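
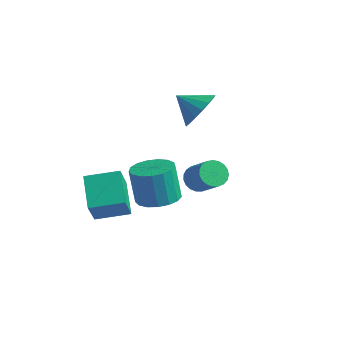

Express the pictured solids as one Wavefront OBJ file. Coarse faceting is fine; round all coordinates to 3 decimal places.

v 1.797 -2.99 -2.556
v 2.298 -2.197 -2.495
v 1.884 -2.058 -0.903
v 1.383 -2.85 -0.964
v 1.888 -2.056 -2.614
v 1.474 -1.917 -1.022
v 1.457 -2.129 -2.719
v 1.043 -1.99 -1.128
v 1.103 -2.399 -2.788
v 0.69 -2.26 -1.196
v 0.909 -2.804 -2.803
v 0.495 -2.665 -1.212
v 0.918 -3.252 -2.761
v 0.504 -3.113 -1.17
v 1.128 -3.64 -2.673
v 0.715 -3.501 -1.081
v 1.492 -3.879 -2.557
v 1.078 -3.74 -0.966
v 1.925 -3.914 -2.441
v 1.511 -3.775 -0.85
v 2.329 -3.737 -2.352
v 1.915 -3.598 -0.761
v 2.611 -3.389 -2.309
v 2.197 -3.25 -0.718
v 2.707 -2.95 -2.322
v 2.293 -2.81 -0.731
v 2.594 -2.519 -2.389
v 2.18 -2.38 -0.798
v 0.69 1.442 -0.324
v 1.221 0.828 0.277
v -0.37 1.178 0.344
v 1.252 1.258 0.495
v 1.154 1.731 0.525
v 0.949 2.137 0.361
v 0.685 2.384 0.04
v 0.422 2.415 -0.364
v 0.221 2.223 -0.76
v 0.127 1.852 -1.055
v 0.161 1.387 -1.183
v 0.317 0.935 -1.114
v 0.559 0.599 -0.865
v 0.83 0.456 -0.491
v 1.069 0.538 -0.079
v 3.037 -2.039 -1.374
v 3.411 -1.568 -1.591
v 4.417 -1.909 -0.604
v 4.043 -2.381 -0.386
v 3.269 -1.443 -1.404
v 4.275 -1.785 -0.416
v 3.087 -1.422 -1.211
v 4.093 -1.764 -0.223
v 2.896 -1.508 -1.046
v 3.902 -1.849 -0.059
v 2.73 -1.685 -0.938
v 3.735 -2.027 0.049
v 2.617 -1.923 -0.905
v 3.622 -2.265 0.082
v 2.576 -2.182 -0.954
v 3.581 -2.524 0.034
v 2.615 -2.416 -1.075
v 3.621 -2.758 -0.087
v 2.727 -2.585 -1.247
v 3.733 -2.926 -0.26
v 2.893 -2.659 -1.442
v 3.899 -3.001 -0.454
v 3.084 -2.626 -1.624
v 4.089 -2.968 -0.637
v 3.267 -2.492 -1.764
v 4.272 -2.834 -0.776
v 3.409 -2.279 -1.836
v 4.415 -2.621 -0.848
v 3.488 -2.025 -1.828
v 4.493 -2.367 -0.84
v 3.489 -1.773 -1.741
v 4.494 -2.115 -0.754
v -1.288 -3.264 -5.181
v -1.001 -4.02 -3.824
v -2.355 -2.194 -4.359
v -2.067 -2.951 -3.002
v -0.113 -2.309 -4.898
v 0.175 -3.066 -3.541
v -1.179 -1.24 -4.076
v -0.892 -1.996 -2.719
f 2 1 5
f 2 5 3
f 3 5 6
f 3 6 4
f 5 1 7
f 5 7 6
f 6 7 8
f 6 8 4
f 7 1 9
f 7 9 8
f 8 9 10
f 8 10 4
f 9 1 11
f 9 11 10
f 10 11 12
f 10 12 4
f 11 1 13
f 11 13 12
f 12 13 14
f 12 14 4
f 13 1 15
f 13 15 14
f 14 15 16
f 14 16 4
f 15 1 17
f 15 17 16
f 16 17 18
f 16 18 4
f 17 1 19
f 17 19 18
f 18 19 20
f 18 20 4
f 19 1 21
f 19 21 20
f 20 21 22
f 20 22 4
f 21 1 23
f 21 23 22
f 22 23 24
f 22 24 4
f 23 1 25
f 23 25 24
f 24 25 26
f 24 26 4
f 25 1 27
f 25 27 26
f 26 27 28
f 26 28 4
f 27 1 2
f 27 2 28
f 28 2 3
f 28 3 4
f 30 29 32
f 30 32 31
f 32 29 33
f 32 33 31
f 33 29 34
f 33 34 31
f 34 29 35
f 34 35 31
f 35 29 36
f 35 36 31
f 36 29 37
f 36 37 31
f 37 29 38
f 37 38 31
f 38 29 39
f 38 39 31
f 39 29 40
f 39 40 31
f 40 29 41
f 40 41 31
f 41 29 42
f 41 42 31
f 42 29 43
f 42 43 31
f 43 29 30
f 43 30 31
f 45 44 48
f 45 48 46
f 46 48 49
f 46 49 47
f 48 44 50
f 48 50 49
f 49 50 51
f 49 51 47
f 50 44 52
f 50 52 51
f 51 52 53
f 51 53 47
f 52 44 54
f 52 54 53
f 53 54 55
f 53 55 47
f 54 44 56
f 54 56 55
f 55 56 57
f 55 57 47
f 56 44 58
f 56 58 57
f 57 58 59
f 57 59 47
f 58 44 60
f 58 60 59
f 59 60 61
f 59 61 47
f 60 44 62
f 60 62 61
f 61 62 63
f 61 63 47
f 62 44 64
f 62 64 63
f 63 64 65
f 63 65 47
f 64 44 66
f 64 66 65
f 65 66 67
f 65 67 47
f 66 44 68
f 66 68 67
f 67 68 69
f 67 69 47
f 68 44 70
f 68 70 69
f 69 70 71
f 69 71 47
f 70 44 72
f 70 72 71
f 71 72 73
f 71 73 47
f 72 44 74
f 72 74 73
f 73 74 75
f 73 75 47
f 74 44 45
f 74 45 75
f 75 45 46
f 75 46 47
f 77 79 76
f 80 77 76
f 76 79 78
f 78 80 76
f 77 83 79
f 81 77 80
f 81 83 77
f 79 83 78
f 82 80 78
f 78 83 82
f 82 81 80
f 83 81 82



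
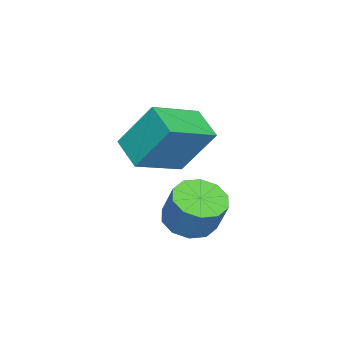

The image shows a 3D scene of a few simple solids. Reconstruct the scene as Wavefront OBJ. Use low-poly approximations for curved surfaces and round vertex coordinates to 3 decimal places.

v -2.317 0.693 -4.355
v -1.963 1.234 -4.671
v -1.669 1.609 -3.702
v -2.023 1.067 -3.385
v -2.381 1.368 -4.596
v -2.087 1.743 -3.627
v -2.774 1.244 -4.429
v -2.48 1.618 -3.46
v -2.993 0.909 -4.234
v -2.699 1.284 -3.264
v -2.953 0.492 -4.084
v -2.659 0.867 -3.115
v -2.671 0.151 -4.038
v -2.377 0.526 -3.069
v -2.253 0.017 -4.113
v -1.959 0.392 -3.144
v -1.86 0.142 -4.28
v -1.566 0.516 -3.311
v -1.641 0.476 -4.476
v -1.347 0.851 -3.506
v -1.681 0.893 -4.625
v -1.387 1.268 -3.656
v -2.252 -1.105 -1.923
v -2.329 -0.244 -0.636
v -3.436 -0.319 -2.519
v -3.512 0.541 -1.232
v -1.608 -0.441 -2.328
v -1.684 0.419 -1.041
v -2.791 0.344 -2.924
v -2.868 1.205 -1.637
f 2 1 5
f 2 5 3
f 3 5 6
f 3 6 4
f 5 1 7
f 5 7 6
f 6 7 8
f 6 8 4
f 7 1 9
f 7 9 8
f 8 9 10
f 8 10 4
f 9 1 11
f 9 11 10
f 10 11 12
f 10 12 4
f 11 1 13
f 11 13 12
f 12 13 14
f 12 14 4
f 13 1 15
f 13 15 14
f 14 15 16
f 14 16 4
f 15 1 17
f 15 17 16
f 16 17 18
f 16 18 4
f 17 1 19
f 17 19 18
f 18 19 20
f 18 20 4
f 19 1 21
f 19 21 20
f 20 21 22
f 20 22 4
f 21 1 2
f 21 2 22
f 22 2 3
f 22 3 4
f 24 26 23
f 27 24 23
f 23 26 25
f 25 27 23
f 24 30 26
f 28 24 27
f 28 30 24
f 26 30 25
f 29 27 25
f 25 30 29
f 29 28 27
f 30 28 29



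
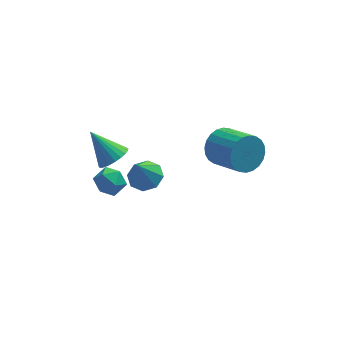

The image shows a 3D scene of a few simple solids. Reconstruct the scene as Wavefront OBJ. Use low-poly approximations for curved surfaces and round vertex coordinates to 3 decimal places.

v 2.757 -2.513 2.903
v 3.514 -2.346 2.21
v 4.561 -3.8 3.004
v 3.803 -3.967 3.697
v 3.627 -2.099 2.512
v 4.674 -3.554 3.306
v 3.608 -1.916 2.874
v 4.655 -3.371 3.668
v 3.459 -1.824 3.24
v 4.506 -3.278 4.034
v 3.203 -1.836 3.555
v 4.25 -3.291 4.348
v 2.88 -1.951 3.77
v 3.926 -3.406 4.564
v 2.537 -2.152 3.854
v 3.583 -3.607 4.647
v 2.228 -2.408 3.793
v 3.274 -3.863 4.586
v 1.999 -2.68 3.596
v 3.046 -4.134 4.39
v 1.886 -2.926 3.294
v 2.933 -4.381 4.088
v 1.905 -3.109 2.932
v 2.952 -4.564 3.726
v 2.054 -3.202 2.566
v 3.101 -4.656 3.36
v 2.31 -3.189 2.252
v 3.357 -4.644 3.045
v 2.634 -3.074 2.036
v 3.68 -4.529 2.83
v 2.977 -2.873 1.953
v 4.023 -4.328 2.746
v 3.286 -2.617 2.014
v 4.332 -4.072 2.807
v -0.895 -2.583 0.893
v -0.164 -2.189 1.242
v -1.305 -3.197 2.447
v -0.718 -1.779 1.258
v -1.375 -1.84 1.061
v -1.751 -2.335 0.765
v -1.625 -2.976 0.545
v -1.072 -3.386 0.529
v -0.415 -3.325 0.726
v -0.039 -2.83 1.022
v -2.345 -1.78 1.647
v -1.796 -2.087 2.248
v -3.395 -0.98 3.013
v -1.657 -1.785 2.178
v -1.622 -1.483 2.028
v -1.697 -1.226 1.819
v -1.871 -1.053 1.585
v -2.118 -0.991 1.359
v -2.399 -1.05 1.178
v -2.671 -1.219 1.067
v -2.894 -1.474 1.045
v -3.034 -1.775 1.115
v -3.069 -2.078 1.266
v -2.993 -2.335 1.474
v -2.819 -2.507 1.709
v -2.573 -2.569 1.934
v -2.292 -2.511 2.116
v -2.019 -2.342 2.226
v -1.972 0.347 -1.801
v -1.644 0.017 -2.589
v -3.316 0.463 -2.411
v -2.988 0.133 -3.199
v -3.055 -0.412 -2.467
v -2.225 -0.484 -2.09
v -2.735 0.964 -2.91
v -1.905 0.892 -2.533
v -2.115 0.398 -3.274
v -2.313 -0.452 -3
v -2.647 0.932 -2
v -2.845 0.082 -1.726
f 2 1 5
f 2 5 3
f 3 5 6
f 3 6 4
f 5 1 7
f 5 7 6
f 6 7 8
f 6 8 4
f 7 1 9
f 7 9 8
f 8 9 10
f 8 10 4
f 9 1 11
f 9 11 10
f 10 11 12
f 10 12 4
f 11 1 13
f 11 13 12
f 12 13 14
f 12 14 4
f 13 1 15
f 13 15 14
f 14 15 16
f 14 16 4
f 15 1 17
f 15 17 16
f 16 17 18
f 16 18 4
f 17 1 19
f 17 19 18
f 18 19 20
f 18 20 4
f 19 1 21
f 19 21 20
f 20 21 22
f 20 22 4
f 21 1 23
f 21 23 22
f 22 23 24
f 22 24 4
f 23 1 25
f 23 25 24
f 24 25 26
f 24 26 4
f 25 1 27
f 25 27 26
f 26 27 28
f 26 28 4
f 27 1 29
f 27 29 28
f 28 29 30
f 28 30 4
f 29 1 31
f 29 31 30
f 30 31 32
f 30 32 4
f 31 1 33
f 31 33 32
f 32 33 34
f 32 34 4
f 33 1 2
f 33 2 34
f 34 2 3
f 34 3 4
f 36 35 38
f 36 38 37
f 38 35 39
f 38 39 37
f 39 35 40
f 39 40 37
f 40 35 41
f 40 41 37
f 41 35 42
f 41 42 37
f 42 35 43
f 42 43 37
f 43 35 44
f 43 44 37
f 44 35 36
f 44 36 37
f 46 45 48
f 46 48 47
f 48 45 49
f 48 49 47
f 49 45 50
f 49 50 47
f 50 45 51
f 50 51 47
f 51 45 52
f 51 52 47
f 52 45 53
f 52 53 47
f 53 45 54
f 53 54 47
f 54 45 55
f 54 55 47
f 55 45 56
f 55 56 47
f 56 45 57
f 56 57 47
f 57 45 58
f 57 58 47
f 58 45 59
f 58 59 47
f 59 45 60
f 59 60 47
f 60 45 61
f 60 61 47
f 61 45 62
f 61 62 47
f 62 45 46
f 62 46 47
f 63 74 68
f 63 68 64
f 63 64 70
f 63 70 73
f 63 73 74
f 64 68 72
f 68 74 67
f 74 73 65
f 73 70 69
f 70 64 71
f 66 72 67
f 66 67 65
f 66 65 69
f 66 69 71
f 66 71 72
f 67 72 68
f 65 67 74
f 69 65 73
f 71 69 70
f 72 71 64



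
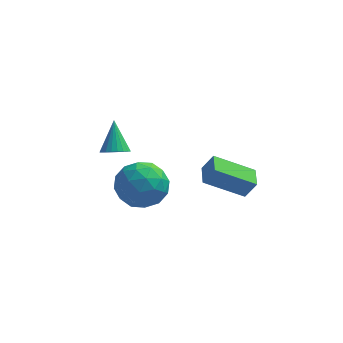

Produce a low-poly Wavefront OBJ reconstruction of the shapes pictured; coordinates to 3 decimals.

v 0.088 -2.079 2.803
v 0.892 -2.005 1.861
v -0.232 -4.015 2.379
v 0.572 -3.941 1.437
v 0.978 -3.868 2.607
v 1.176 -2.671 2.869
v -0.516 -3.349 1.371
v -0.318 -2.152 1.633
v 0.519 -2.79 0.976
v 1.443 -3.111 1.74
v -0.783 -2.909 2.5
v 0.141 -3.23 3.264
v 0.519 -1.872 2.37
v 0.141 -4.148 1.87
v 0.38 -4.105 2.558
v 0.853 -4.061 2.004
v 0.685 -2.264 2.962
v 1.158 -2.22 2.408
v 1.209 -3.315 2.846
v -0.498 -3.8 1.832
v -0.025 -3.756 1.278
v -0.193 -1.959 2.236
v 0.28 -1.915 1.682
v -0.549 -2.705 1.394
v 0.772 -2.29 1.296
v 0.583 -3.428 1.046
v -0.057 -3.08 1.007
v 0.06 -2.377 1.162
v 1.315 -2.479 1.745
v 1.126 -3.617 1.495
v 1.365 -3.573 2.183
v 1.481 -2.87 2.337
v 1.095 -2.94 1.224
v -0.466 -2.403 2.745
v -0.655 -3.541 2.495
v -0.821 -3.15 1.903
v -0.705 -2.447 2.057
v 0.077 -2.592 3.194
v -0.112 -3.73 2.944
v 0.6 -3.643 3.078
v 0.717 -2.94 3.233
v -0.435 -3.08 3.016
v -1.33 0.9 0.946
v -0.782 1.256 0.725
v -1.51 1.98 2.234
v -0.981 1.38 0.593
v -1.234 1.43 0.515
v -1.501 1.4 0.503
v -1.742 1.294 0.558
v -1.921 1.128 0.672
v -2.009 0.927 0.829
v -1.994 0.722 1.002
v -1.878 0.544 1.168
v -1.678 0.421 1.3
v -1.425 0.37 1.377
v -1.158 0.4 1.39
v -0.917 0.506 1.334
v -0.739 0.672 1.22
v -0.65 0.873 1.064
v -0.665 1.078 0.89
v -0.415 -1.963 0.82
v 0.27 -1.856 1.395
v -0.397 -1.093 0.636
v 0.288 -0.985 1.21
v 0.312 -2.155 -0.01
v 0.997 -2.047 0.564
v 0.33 -1.284 -0.195
v 1.015 -1.177 0.38
v 4.666 -3.195 1.883
v 2.927 -3.49 2.908
v 4.527 -2.166 1.944
v 2.789 -2.461 2.97
v 5.151 -3.179 2.71
v 3.413 -3.474 3.736
v 5.013 -2.15 2.772
v 3.274 -2.445 3.797
f 1 38 17
f 38 12 41
f 17 41 6
f 38 41 17
f 1 17 13
f 17 6 18
f 13 18 2
f 17 18 13
f 1 13 22
f 13 2 23
f 22 23 8
f 13 23 22
f 1 22 34
f 22 8 37
f 34 37 11
f 22 37 34
f 1 34 38
f 34 11 42
f 38 42 12
f 34 42 38
f 2 18 29
f 18 6 32
f 29 32 10
f 18 32 29
f 6 41 19
f 41 12 40
f 19 40 5
f 41 40 19
f 12 42 39
f 42 11 35
f 39 35 3
f 42 35 39
f 11 37 36
f 37 8 24
f 36 24 7
f 37 24 36
f 8 23 28
f 23 2 25
f 28 25 9
f 23 25 28
f 4 30 16
f 30 10 31
f 16 31 5
f 30 31 16
f 4 16 14
f 16 5 15
f 14 15 3
f 16 15 14
f 4 14 21
f 14 3 20
f 21 20 7
f 14 20 21
f 4 21 26
f 21 7 27
f 26 27 9
f 21 27 26
f 4 26 30
f 26 9 33
f 30 33 10
f 26 33 30
f 5 31 19
f 31 10 32
f 19 32 6
f 31 32 19
f 3 15 39
f 15 5 40
f 39 40 12
f 15 40 39
f 7 20 36
f 20 3 35
f 36 35 11
f 20 35 36
f 9 27 28
f 27 7 24
f 28 24 8
f 27 24 28
f 10 33 29
f 33 9 25
f 29 25 2
f 33 25 29
f 44 43 46
f 44 46 45
f 46 43 47
f 46 47 45
f 47 43 48
f 47 48 45
f 48 43 49
f 48 49 45
f 49 43 50
f 49 50 45
f 50 43 51
f 50 51 45
f 51 43 52
f 51 52 45
f 52 43 53
f 52 53 45
f 53 43 54
f 53 54 45
f 54 43 55
f 54 55 45
f 55 43 56
f 55 56 45
f 56 43 57
f 56 57 45
f 57 43 58
f 57 58 45
f 58 43 59
f 58 59 45
f 59 43 60
f 59 60 45
f 60 43 44
f 60 44 45
f 62 64 61
f 65 62 61
f 61 64 63
f 63 65 61
f 62 68 64
f 66 62 65
f 66 68 62
f 64 68 63
f 67 65 63
f 63 68 67
f 67 66 65
f 68 66 67
f 70 72 69
f 73 70 69
f 69 72 71
f 71 73 69
f 70 76 72
f 74 70 73
f 74 76 70
f 72 76 71
f 75 73 71
f 71 76 75
f 75 74 73
f 76 74 75



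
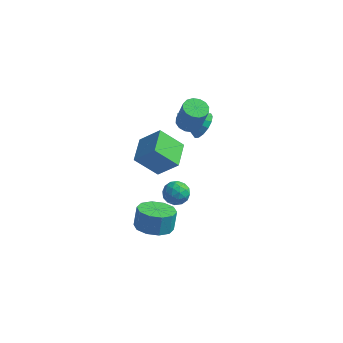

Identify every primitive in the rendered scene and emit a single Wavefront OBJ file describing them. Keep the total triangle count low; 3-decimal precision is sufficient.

v -2.544 3.767 -0.569
v -2.031 3.192 -0.104
v -3.896 3.353 0.409
v -1.992 3.597 0.121
v -2.101 4.049 0.162
v -2.328 4.424 0.007
v -2.614 4.624 -0.303
v -2.88 4.594 -0.684
v -3.056 4.342 -1.034
v -3.095 3.937 -1.26
v -2.986 3.485 -1.3
v -2.759 3.11 -1.145
v -2.474 2.91 -0.835
v -2.207 2.94 -0.454
v -0.941 -3.074 0.364
v -0.59 -3.479 0.898
v -2.01 -3.581 0.682
v -1.659 -3.986 1.216
v -1.725 -3.236 1.292
v -1.064 -2.922 1.095
v -1.536 -4.138 0.485
v -0.875 -3.824 0.288
v -0.957 -4.136 0.973
v -1.074 -3.579 1.472
v -1.526 -3.481 0.108
v -1.643 -2.924 0.607
v -0.672 -3.231 0.603
v -1.928 -3.829 0.977
v -1.967 -3.387 1.021
v -1.76 -3.625 1.335
v -0.951 -2.904 0.719
v -0.744 -3.142 1.033
v -1.411 -3 1.264
v -1.856 -3.918 0.547
v -1.649 -4.156 0.861
v -0.84 -3.435 0.245
v -0.633 -3.673 0.559
v -1.189 -4.06 0.316
v -0.681 -3.856 0.961
v -1.309 -4.155 1.148
v -1.237 -4.244 0.718
v -0.849 -4.059 0.603
v -0.75 -3.528 1.255
v -1.378 -3.827 1.441
v -1.417 -3.386 1.486
v -1.029 -3.201 1.37
v -0.966 -3.915 1.298
v -1.222 -3.233 0.139
v -1.85 -3.532 0.325
v -1.571 -3.859 0.21
v -1.183 -3.674 0.094
v -1.291 -2.905 0.432
v -1.919 -3.204 0.619
v -1.751 -3.001 0.977
v -1.363 -2.816 0.862
v -1.634 -3.145 0.282
v -3.096 -2.159 -4.229
v -2.479 -2.977 -3.921
v -2.467 -2.539 -2.783
v -3.084 -1.721 -3.091
v -2.083 -2.485 -4.115
v -2.071 -2.047 -2.976
v -2.074 -1.867 -4.353
v -2.062 -1.43 -3.214
v -2.455 -1.362 -4.543
v -2.443 -0.924 -3.404
v -3.081 -1.16 -4.613
v -3.069 -0.723 -3.475
v -3.713 -1.341 -4.537
v -3.701 -0.903 -3.399
v -4.109 -1.833 -4.344
v -4.097 -1.395 -3.205
v -4.118 -2.45 -4.106
v -4.106 -2.013 -2.967
v -3.737 -2.956 -3.916
v -3.725 -2.518 -2.777
v -3.111 -3.157 -3.845
v -3.099 -2.72 -2.707
v -2.876 2.45 0.779
v -2.299 2.879 0.656
v -1.826 2.699 2.237
v -2.404 2.27 2.361
v -2.574 3.115 0.765
v -2.101 2.934 2.346
v -2.93 3.172 0.878
v -2.457 2.991 2.459
v -3.271 3.036 0.964
v -2.799 2.855 2.546
v -3.507 2.743 1.001
v -3.035 2.562 2.582
v -3.574 2.371 0.979
v -3.102 2.191 2.56
v -3.454 2.021 0.903
v -2.981 1.841 2.484
v -3.179 1.786 0.794
v -2.706 1.605 2.375
v -2.823 1.729 0.681
v -2.35 1.548 2.262
v -2.481 1.865 0.594
v -2.009 1.684 2.176
v -2.245 2.158 0.558
v -1.773 1.977 2.139
v -2.178 2.529 0.58
v -1.706 2.349 2.161
v -4.573 -1.178 0.213
v -3.433 -1.111 1.362
v -4.879 0.399 0.425
v -3.738 0.466 1.573
v -3.382 -0.786 -0.993
v -2.241 -0.719 0.155
v -3.687 0.791 -0.782
v -2.547 0.858 0.367
f 2 1 4
f 2 4 3
f 4 1 5
f 4 5 3
f 5 1 6
f 5 6 3
f 6 1 7
f 6 7 3
f 7 1 8
f 7 8 3
f 8 1 9
f 8 9 3
f 9 1 10
f 9 10 3
f 10 1 11
f 10 11 3
f 11 1 12
f 11 12 3
f 12 1 13
f 12 13 3
f 13 1 14
f 13 14 3
f 14 1 2
f 14 2 3
f 15 52 31
f 52 26 55
f 31 55 20
f 52 55 31
f 15 31 27
f 31 20 32
f 27 32 16
f 31 32 27
f 15 27 36
f 27 16 37
f 36 37 22
f 27 37 36
f 15 36 48
f 36 22 51
f 48 51 25
f 36 51 48
f 15 48 52
f 48 25 56
f 52 56 26
f 48 56 52
f 16 32 43
f 32 20 46
f 43 46 24
f 32 46 43
f 20 55 33
f 55 26 54
f 33 54 19
f 55 54 33
f 26 56 53
f 56 25 49
f 53 49 17
f 56 49 53
f 25 51 50
f 51 22 38
f 50 38 21
f 51 38 50
f 22 37 42
f 37 16 39
f 42 39 23
f 37 39 42
f 18 44 30
f 44 24 45
f 30 45 19
f 44 45 30
f 18 30 28
f 30 19 29
f 28 29 17
f 30 29 28
f 18 28 35
f 28 17 34
f 35 34 21
f 28 34 35
f 18 35 40
f 35 21 41
f 40 41 23
f 35 41 40
f 18 40 44
f 40 23 47
f 44 47 24
f 40 47 44
f 19 45 33
f 45 24 46
f 33 46 20
f 45 46 33
f 17 29 53
f 29 19 54
f 53 54 26
f 29 54 53
f 21 34 50
f 34 17 49
f 50 49 25
f 34 49 50
f 23 41 42
f 41 21 38
f 42 38 22
f 41 38 42
f 24 47 43
f 47 23 39
f 43 39 16
f 47 39 43
f 58 57 61
f 58 61 59
f 59 61 62
f 59 62 60
f 61 57 63
f 61 63 62
f 62 63 64
f 62 64 60
f 63 57 65
f 63 65 64
f 64 65 66
f 64 66 60
f 65 57 67
f 65 67 66
f 66 67 68
f 66 68 60
f 67 57 69
f 67 69 68
f 68 69 70
f 68 70 60
f 69 57 71
f 69 71 70
f 70 71 72
f 70 72 60
f 71 57 73
f 71 73 72
f 72 73 74
f 72 74 60
f 73 57 75
f 73 75 74
f 74 75 76
f 74 76 60
f 75 57 77
f 75 77 76
f 76 77 78
f 76 78 60
f 77 57 58
f 77 58 78
f 78 58 59
f 78 59 60
f 80 79 83
f 80 83 81
f 81 83 84
f 81 84 82
f 83 79 85
f 83 85 84
f 84 85 86
f 84 86 82
f 85 79 87
f 85 87 86
f 86 87 88
f 86 88 82
f 87 79 89
f 87 89 88
f 88 89 90
f 88 90 82
f 89 79 91
f 89 91 90
f 90 91 92
f 90 92 82
f 91 79 93
f 91 93 92
f 92 93 94
f 92 94 82
f 93 79 95
f 93 95 94
f 94 95 96
f 94 96 82
f 95 79 97
f 95 97 96
f 96 97 98
f 96 98 82
f 97 79 99
f 97 99 98
f 98 99 100
f 98 100 82
f 99 79 101
f 99 101 100
f 100 101 102
f 100 102 82
f 101 79 103
f 101 103 102
f 102 103 104
f 102 104 82
f 103 79 80
f 103 80 104
f 104 80 81
f 104 81 82
f 106 108 105
f 109 106 105
f 105 108 107
f 107 109 105
f 106 112 108
f 110 106 109
f 110 112 106
f 108 112 107
f 111 109 107
f 107 112 111
f 111 110 109
f 112 110 111



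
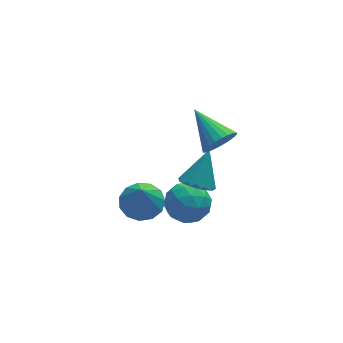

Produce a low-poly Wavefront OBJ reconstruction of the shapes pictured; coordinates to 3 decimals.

v 0.577 1.005 -1.803
v 0.953 1.627 -0.903
v 2.307 0.993 -2.517
v 2.683 1.615 -1.617
v 2.352 0.517 -1.464
v 1.283 0.524 -1.023
v 1.977 2.096 -2.397
v 0.908 2.103 -1.956
v 1.818 2.3 -1.27
v 2.05 1.325 -0.693
v 1.21 1.295 -2.727
v 1.442 0.32 -2.15
v 0.613 1.317 -1.29
v 2.647 1.303 -2.13
v 2.452 0.658 -2.04
v 2.673 1.023 -1.511
v 0.807 0.669 -1.361
v 1.028 1.034 -0.832
v 1.85 0.382 -1.161
v 2.232 1.586 -2.588
v 2.453 1.951 -2.059
v 0.587 1.597 -1.909
v 0.808 1.962 -1.38
v 1.41 2.238 -2.259
v 1.343 2.078 -0.977
v 2.359 2.071 -1.397
v 1.945 2.354 -1.855
v 1.316 2.358 -1.596
v 1.479 1.505 -0.638
v 2.495 1.498 -1.058
v 2.301 0.853 -0.968
v 1.673 0.857 -0.708
v 1.987 1.901 -0.854
v 0.765 1.122 -2.362
v 1.781 1.115 -2.782
v 1.587 1.763 -2.712
v 0.959 1.767 -2.452
v 0.901 0.549 -2.023
v 1.917 0.542 -2.443
v 1.944 0.262 -1.824
v 1.315 0.266 -1.565
v 1.273 0.719 -2.566
v 2.075 1.398 -0.475
v 2.788 1.614 -0.98
v 2.925 2.222 1.075
v 2.374 2.069 -0.995
v 1.82 2.211 -0.767
v 1.386 1.972 -0.402
v 1.274 1.465 -0.071
v 1.536 0.927 0.071
v 2.051 0.609 -0.043
v 2.577 0.661 -0.359
v 2.868 1.057 -0.729
v 2.937 0.791 3.102
v 3.505 0.643 3.797
v 2.303 2.569 3.998
v 3.713 0.828 3.577
v 3.802 1.008 3.284
v 3.76 1.154 2.963
v 3.593 1.246 2.664
v 3.325 1.268 2.431
v 2.999 1.217 2.3
v 2.663 1.102 2.291
v 2.37 0.939 2.406
v 2.162 0.754 2.627
v 2.073 0.574 2.92
v 2.115 0.427 3.24
v 2.282 0.336 3.54
v 2.549 0.314 3.773
v 2.876 0.365 3.903
v 3.211 0.48 3.912
v -0.007 3.229 -3.21
v 0.66 4.008 -2.84
v -0.213 2.571 -1.45
v 0.092 4.242 -2.819
v -0.507 4.154 -2.922
v -0.947 3.773 -3.117
v -1.089 3.219 -3.341
v -0.887 2.668 -3.523
v -0.406 2.295 -3.606
v 0.202 2.219 -3.563
v 0.744 2.464 -3.408
v 1.047 2.952 -3.19
v 1.016 3.527 -2.978
f 1 38 17
f 38 12 41
f 17 41 6
f 38 41 17
f 1 17 13
f 17 6 18
f 13 18 2
f 17 18 13
f 1 13 22
f 13 2 23
f 22 23 8
f 13 23 22
f 1 22 34
f 22 8 37
f 34 37 11
f 22 37 34
f 1 34 38
f 34 11 42
f 38 42 12
f 34 42 38
f 2 18 29
f 18 6 32
f 29 32 10
f 18 32 29
f 6 41 19
f 41 12 40
f 19 40 5
f 41 40 19
f 12 42 39
f 42 11 35
f 39 35 3
f 42 35 39
f 11 37 36
f 37 8 24
f 36 24 7
f 37 24 36
f 8 23 28
f 23 2 25
f 28 25 9
f 23 25 28
f 4 30 16
f 30 10 31
f 16 31 5
f 30 31 16
f 4 16 14
f 16 5 15
f 14 15 3
f 16 15 14
f 4 14 21
f 14 3 20
f 21 20 7
f 14 20 21
f 4 21 26
f 21 7 27
f 26 27 9
f 21 27 26
f 4 26 30
f 26 9 33
f 30 33 10
f 26 33 30
f 5 31 19
f 31 10 32
f 19 32 6
f 31 32 19
f 3 15 39
f 15 5 40
f 39 40 12
f 15 40 39
f 7 20 36
f 20 3 35
f 36 35 11
f 20 35 36
f 9 27 28
f 27 7 24
f 28 24 8
f 27 24 28
f 10 33 29
f 33 9 25
f 29 25 2
f 33 25 29
f 44 43 46
f 44 46 45
f 46 43 47
f 46 47 45
f 47 43 48
f 47 48 45
f 48 43 49
f 48 49 45
f 49 43 50
f 49 50 45
f 50 43 51
f 50 51 45
f 51 43 52
f 51 52 45
f 52 43 53
f 52 53 45
f 53 43 44
f 53 44 45
f 55 54 57
f 55 57 56
f 57 54 58
f 57 58 56
f 58 54 59
f 58 59 56
f 59 54 60
f 59 60 56
f 60 54 61
f 60 61 56
f 61 54 62
f 61 62 56
f 62 54 63
f 62 63 56
f 63 54 64
f 63 64 56
f 64 54 65
f 64 65 56
f 65 54 66
f 65 66 56
f 66 54 67
f 66 67 56
f 67 54 68
f 67 68 56
f 68 54 69
f 68 69 56
f 69 54 70
f 69 70 56
f 70 54 71
f 70 71 56
f 71 54 55
f 71 55 56
f 73 72 75
f 73 75 74
f 75 72 76
f 75 76 74
f 76 72 77
f 76 77 74
f 77 72 78
f 77 78 74
f 78 72 79
f 78 79 74
f 79 72 80
f 79 80 74
f 80 72 81
f 80 81 74
f 81 72 82
f 81 82 74
f 82 72 83
f 82 83 74
f 83 72 84
f 83 84 74
f 84 72 73
f 84 73 74



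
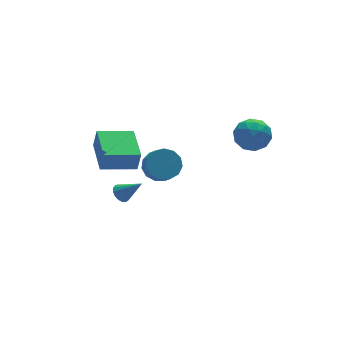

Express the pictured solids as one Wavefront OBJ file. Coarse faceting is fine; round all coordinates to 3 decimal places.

v 2.151 -0.838 2.802
v 2.614 -0.545 1.929
v 3.626 -1.295 3.431
v 4.089 -1.002 2.558
v 3.68 -0.295 3.186
v 2.768 -0.013 2.798
v 3.472 -1.827 2.562
v 2.56 -1.545 2.174
v 3.43 -1.157 1.781
v 3.559 -0.21 2.166
v 2.681 -1.63 3.194
v 2.81 -0.683 3.579
v 2.253 -0.651 2.311
v 3.987 -1.189 3.049
v 3.747 -0.773 3.419
v 4.019 -0.601 2.905
v 2.344 -0.338 2.821
v 2.616 -0.167 2.308
v 3.243 -0.019 3.047
v 3.624 -1.673 3.052
v 3.896 -1.502 2.539
v 2.221 -1.239 2.455
v 2.493 -1.067 1.941
v 2.997 -1.821 2.313
v 3.004 -0.839 1.71
v 3.871 -1.107 2.08
v 3.509 -1.592 2.082
v 2.973 -1.426 1.854
v 3.08 -0.282 1.937
v 3.947 -0.551 2.306
v 3.707 -0.135 2.676
v 3.171 0.031 2.447
v 3.56 -0.642 1.85
v 2.293 -1.289 3.054
v 3.16 -1.558 3.423
v 3.069 -1.871 2.913
v 2.533 -1.705 2.684
v 2.369 -0.733 3.28
v 3.236 -1.001 3.65
v 3.267 -0.414 3.506
v 2.731 -0.248 3.278
v 2.68 -1.198 3.51
v -0.429 2.221 -0.649
v 0.042 1.598 -1.19
v -0.06 0.896 -0.472
v -0.531 1.519 0.069
v 0.411 1.849 -0.893
v 0.308 1.147 -0.175
v 0.512 2.218 -0.519
v 0.41 1.515 0.2
v 0.315 2.587 -0.186
v 0.213 1.885 0.533
v -0.118 2.841 0
v -0.221 2.139 0.719
v -0.65 2.898 -0.02
v -0.752 2.195 0.699
v -1.112 2.739 -0.24
v -1.214 2.037 0.478
v -1.357 2.417 -0.59
v -1.459 1.715 0.128
v -1.307 2.032 -0.959
v -1.409 1.33 -0.24
v -0.978 1.707 -1.23
v -1.081 1.005 -0.511
v -0.475 1.546 -1.316
v -0.578 0.844 -0.597
v -2.016 3.46 -3.169
v -1.559 3.821 -3.261
v -1.204 2.7 -2.131
v -1.704 3.948 -3.055
v -1.921 3.962 -2.875
v -2.159 3.862 -2.762
v -2.365 3.67 -2.742
v -2.49 3.429 -2.82
v -2.507 3.195 -2.978
v -2.411 3.022 -3.179
v -2.225 2.95 -3.378
v -1.99 2.994 -3.529
v -1.762 3.145 -3.598
v -1.591 3.368 -3.568
v -1.518 3.612 -3.447
v -4.332 1.129 1.548
v -4.171 1.014 2.67
v -3.678 3.143 1.66
v -3.517 3.028 2.783
v -2.563 0.572 1.237
v -2.402 0.457 2.36
v -1.909 2.586 1.35
v -1.748 2.471 2.472
f 1 38 17
f 38 12 41
f 17 41 6
f 38 41 17
f 1 17 13
f 17 6 18
f 13 18 2
f 17 18 13
f 1 13 22
f 13 2 23
f 22 23 8
f 13 23 22
f 1 22 34
f 22 8 37
f 34 37 11
f 22 37 34
f 1 34 38
f 34 11 42
f 38 42 12
f 34 42 38
f 2 18 29
f 18 6 32
f 29 32 10
f 18 32 29
f 6 41 19
f 41 12 40
f 19 40 5
f 41 40 19
f 12 42 39
f 42 11 35
f 39 35 3
f 42 35 39
f 11 37 36
f 37 8 24
f 36 24 7
f 37 24 36
f 8 23 28
f 23 2 25
f 28 25 9
f 23 25 28
f 4 30 16
f 30 10 31
f 16 31 5
f 30 31 16
f 4 16 14
f 16 5 15
f 14 15 3
f 16 15 14
f 4 14 21
f 14 3 20
f 21 20 7
f 14 20 21
f 4 21 26
f 21 7 27
f 26 27 9
f 21 27 26
f 4 26 30
f 26 9 33
f 30 33 10
f 26 33 30
f 5 31 19
f 31 10 32
f 19 32 6
f 31 32 19
f 3 15 39
f 15 5 40
f 39 40 12
f 15 40 39
f 7 20 36
f 20 3 35
f 36 35 11
f 20 35 36
f 9 27 28
f 27 7 24
f 28 24 8
f 27 24 28
f 10 33 29
f 33 9 25
f 29 25 2
f 33 25 29
f 44 43 47
f 44 47 45
f 45 47 48
f 45 48 46
f 47 43 49
f 47 49 48
f 48 49 50
f 48 50 46
f 49 43 51
f 49 51 50
f 50 51 52
f 50 52 46
f 51 43 53
f 51 53 52
f 52 53 54
f 52 54 46
f 53 43 55
f 53 55 54
f 54 55 56
f 54 56 46
f 55 43 57
f 55 57 56
f 56 57 58
f 56 58 46
f 57 43 59
f 57 59 58
f 58 59 60
f 58 60 46
f 59 43 61
f 59 61 60
f 60 61 62
f 60 62 46
f 61 43 63
f 61 63 62
f 62 63 64
f 62 64 46
f 63 43 65
f 63 65 64
f 64 65 66
f 64 66 46
f 65 43 44
f 65 44 66
f 66 44 45
f 66 45 46
f 68 67 70
f 68 70 69
f 70 67 71
f 70 71 69
f 71 67 72
f 71 72 69
f 72 67 73
f 72 73 69
f 73 67 74
f 73 74 69
f 74 67 75
f 74 75 69
f 75 67 76
f 75 76 69
f 76 67 77
f 76 77 69
f 77 67 78
f 77 78 69
f 78 67 79
f 78 79 69
f 79 67 80
f 79 80 69
f 80 67 81
f 80 81 69
f 81 67 68
f 81 68 69
f 83 85 82
f 86 83 82
f 82 85 84
f 84 86 82
f 83 89 85
f 87 83 86
f 87 89 83
f 85 89 84
f 88 86 84
f 84 89 88
f 88 87 86
f 89 87 88



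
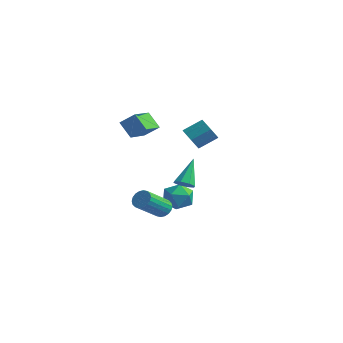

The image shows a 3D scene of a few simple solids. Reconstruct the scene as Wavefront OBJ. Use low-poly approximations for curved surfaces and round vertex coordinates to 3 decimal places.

v -0.214 4.057 -3.593
v 0.878 4.204 -3.656
v -0.038 2.436 -4.324
v 1.054 2.583 -4.387
v 0.569 2.463 -3.402
v 0.46 3.464 -2.951
v 0.38 3.176 -5.029
v 0.271 4.177 -4.578
v 1.245 3.659 -4.544
v 1.362 3.219 -3.538
v -0.522 3.421 -4.442
v -0.405 2.981 -3.436
v 1.706 0.284 -3.342
v 2.39 0.247 -3.261
v 2.138 -1.421 -1.896
v 1.454 -1.384 -1.978
v 2.306 0.442 -3.039
v 2.053 -1.227 -1.674
v 2.102 0.605 -2.877
v 1.85 -1.063 -1.512
v 1.82 0.705 -2.807
v 1.568 -0.964 -1.443
v 1.516 0.721 -2.843
v 1.263 -0.947 -1.479
v 1.249 0.651 -2.978
v 0.997 -1.017 -1.614
v 1.073 0.508 -3.185
v 0.82 -1.16 -1.821
v 1.022 0.321 -3.424
v 0.77 -1.347 -2.059
v 1.107 0.127 -3.646
v 0.854 -1.542 -2.281
v 1.31 -0.037 -3.808
v 1.058 -1.705 -2.443
v 1.592 -0.136 -3.877
v 1.34 -1.805 -2.513
v 1.897 -0.153 -3.841
v 1.644 -1.821 -2.477
v 2.163 -0.083 -3.706
v 1.911 -1.751 -2.342
v 2.34 0.06 -3.499
v 2.087 -1.608 -2.135
v 3.207 1.018 2.606
v 3.927 0.658 2.403
v 4.613 1.623 3.131
v 3.893 1.982 3.334
v 3.789 1.049 2.015
v 4.475 2.014 2.743
v 3.378 1.426 1.904
v 4.065 2.39 2.632
v 2.888 1.611 2.121
v 3.574 2.576 2.849
v 2.546 1.519 2.565
v 3.233 2.483 3.293
v 2.514 1.192 3.028
v 3.2 2.157 3.756
v 2.805 0.784 3.294
v 3.492 1.748 4.022
v 3.285 0.485 3.238
v 3.972 1.45 3.966
v 3.728 0.435 2.886
v 4.414 1.4 3.614
v 2.365 1.483 -1.589
v 2.731 1.966 -1.919
v 2.015 2.817 -0.031
v 2.219 1.979 -2.046
v 1.792 1.701 -1.905
v 1.701 1.296 -1.578
v 2 1.001 -1.258
v 2.512 0.988 -1.131
v 2.939 1.265 -1.273
v 3.03 1.67 -1.599
v 0.286 -1.901 4.16
v 1.07 -1.444 4.882
v -0.205 -0.084 3.544
v 0.579 0.373 4.267
v 1.181 -1.973 3.233
v 1.965 -1.516 3.956
v 0.69 -0.156 2.618
v 1.474 0.301 3.34
f 1 12 6
f 1 6 2
f 1 2 8
f 1 8 11
f 1 11 12
f 2 6 10
f 6 12 5
f 12 11 3
f 11 8 7
f 8 2 9
f 4 10 5
f 4 5 3
f 4 3 7
f 4 7 9
f 4 9 10
f 5 10 6
f 3 5 12
f 7 3 11
f 9 7 8
f 10 9 2
f 14 13 17
f 14 17 15
f 15 17 18
f 15 18 16
f 17 13 19
f 17 19 18
f 18 19 20
f 18 20 16
f 19 13 21
f 19 21 20
f 20 21 22
f 20 22 16
f 21 13 23
f 21 23 22
f 22 23 24
f 22 24 16
f 23 13 25
f 23 25 24
f 24 25 26
f 24 26 16
f 25 13 27
f 25 27 26
f 26 27 28
f 26 28 16
f 27 13 29
f 27 29 28
f 28 29 30
f 28 30 16
f 29 13 31
f 29 31 30
f 30 31 32
f 30 32 16
f 31 13 33
f 31 33 32
f 32 33 34
f 32 34 16
f 33 13 35
f 33 35 34
f 34 35 36
f 34 36 16
f 35 13 37
f 35 37 36
f 36 37 38
f 36 38 16
f 37 13 39
f 37 39 38
f 38 39 40
f 38 40 16
f 39 13 41
f 39 41 40
f 40 41 42
f 40 42 16
f 41 13 14
f 41 14 42
f 42 14 15
f 42 15 16
f 44 43 47
f 44 47 45
f 45 47 48
f 45 48 46
f 47 43 49
f 47 49 48
f 48 49 50
f 48 50 46
f 49 43 51
f 49 51 50
f 50 51 52
f 50 52 46
f 51 43 53
f 51 53 52
f 52 53 54
f 52 54 46
f 53 43 55
f 53 55 54
f 54 55 56
f 54 56 46
f 55 43 57
f 55 57 56
f 56 57 58
f 56 58 46
f 57 43 59
f 57 59 58
f 58 59 60
f 58 60 46
f 59 43 61
f 59 61 60
f 60 61 62
f 60 62 46
f 61 43 44
f 61 44 62
f 62 44 45
f 62 45 46
f 64 63 66
f 64 66 65
f 66 63 67
f 66 67 65
f 67 63 68
f 67 68 65
f 68 63 69
f 68 69 65
f 69 63 70
f 69 70 65
f 70 63 71
f 70 71 65
f 71 63 72
f 71 72 65
f 72 63 64
f 72 64 65
f 74 76 73
f 77 74 73
f 73 76 75
f 75 77 73
f 74 80 76
f 78 74 77
f 78 80 74
f 76 80 75
f 79 77 75
f 75 80 79
f 79 78 77
f 80 78 79



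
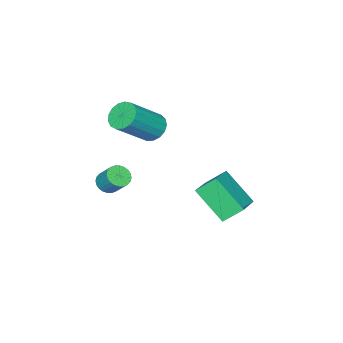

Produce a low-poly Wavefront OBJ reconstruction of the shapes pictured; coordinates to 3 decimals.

v -3.228 0.212 -3.588
v -3.798 0.931 -2.814
v -3.211 1.713 -4.969
v -3.781 2.431 -4.196
v -1.679 0.769 -2.964
v -2.249 1.487 -2.191
v -1.662 2.269 -4.346
v -2.232 2.988 -3.572
v 0.888 -2.027 -2.171
v 1.292 -1.739 -2.49
v 1.416 -1.004 -1.668
v 1.012 -1.293 -1.349
v 1.098 -1.633 -2.556
v 1.223 -0.898 -1.733
v 0.873 -1.586 -2.563
v 0.998 -0.852 -1.74
v 0.65 -1.607 -2.51
v 0.775 -0.873 -1.688
v 0.463 -1.692 -2.406
v 0.588 -0.957 -1.584
v 0.34 -1.828 -2.266
v 0.465 -1.093 -1.444
v 0.301 -1.994 -2.112
v 0.426 -1.26 -1.289
v 0.352 -2.165 -1.967
v 0.477 -1.431 -1.144
v 0.484 -2.316 -1.852
v 0.608 -1.581 -1.03
v 0.677 -2.422 -1.787
v 0.802 -1.687 -0.964
v 0.902 -2.468 -1.78
v 1.027 -1.734 -0.957
v 1.125 -2.447 -1.832
v 1.25 -1.713 -1.01
v 1.312 -2.363 -1.936
v 1.437 -1.628 -1.114
v 1.435 -2.227 -2.076
v 1.56 -1.492 -1.254
v 1.474 -2.06 -2.231
v 1.599 -1.326 -1.408
v 1.423 -1.889 -2.376
v 1.548 -1.155 -1.553
v -1.596 -1.483 0.274
v -1.068 -1.4 -0.28
v 0.504 -1.835 1.151
v -0.024 -1.917 1.706
v -1.102 -1.061 -0.14
v 0.47 -1.496 1.292
v -1.249 -0.819 0.095
v 0.322 -1.253 1.527
v -1.476 -0.728 0.372
v 0.096 -1.163 1.803
v -1.73 -0.811 0.626
v -0.158 -1.246 2.057
v -1.953 -1.047 0.799
v -0.382 -1.482 2.231
v -2.095 -1.383 0.852
v -0.523 -1.818 2.284
v -2.122 -1.742 0.773
v -0.55 -2.177 2.205
v -2.029 -2.042 0.58
v -0.457 -2.476 2.011
v -1.836 -2.213 0.316
v -0.264 -2.648 1.748
v -1.589 -2.217 0.043
v -0.017 -2.652 1.475
v -1.343 -2.053 -0.177
v 0.229 -2.488 1.255
v -1.155 -1.758 -0.294
v 0.417 -2.193 1.138
f 2 4 1
f 5 2 1
f 1 4 3
f 3 5 1
f 2 8 4
f 6 2 5
f 6 8 2
f 4 8 3
f 7 5 3
f 3 8 7
f 7 6 5
f 8 6 7
f 10 9 13
f 10 13 11
f 11 13 14
f 11 14 12
f 13 9 15
f 13 15 14
f 14 15 16
f 14 16 12
f 15 9 17
f 15 17 16
f 16 17 18
f 16 18 12
f 17 9 19
f 17 19 18
f 18 19 20
f 18 20 12
f 19 9 21
f 19 21 20
f 20 21 22
f 20 22 12
f 21 9 23
f 21 23 22
f 22 23 24
f 22 24 12
f 23 9 25
f 23 25 24
f 24 25 26
f 24 26 12
f 25 9 27
f 25 27 26
f 26 27 28
f 26 28 12
f 27 9 29
f 27 29 28
f 28 29 30
f 28 30 12
f 29 9 31
f 29 31 30
f 30 31 32
f 30 32 12
f 31 9 33
f 31 33 32
f 32 33 34
f 32 34 12
f 33 9 35
f 33 35 34
f 34 35 36
f 34 36 12
f 35 9 37
f 35 37 36
f 36 37 38
f 36 38 12
f 37 9 39
f 37 39 38
f 38 39 40
f 38 40 12
f 39 9 41
f 39 41 40
f 40 41 42
f 40 42 12
f 41 9 10
f 41 10 42
f 42 10 11
f 42 11 12
f 44 43 47
f 44 47 45
f 45 47 48
f 45 48 46
f 47 43 49
f 47 49 48
f 48 49 50
f 48 50 46
f 49 43 51
f 49 51 50
f 50 51 52
f 50 52 46
f 51 43 53
f 51 53 52
f 52 53 54
f 52 54 46
f 53 43 55
f 53 55 54
f 54 55 56
f 54 56 46
f 55 43 57
f 55 57 56
f 56 57 58
f 56 58 46
f 57 43 59
f 57 59 58
f 58 59 60
f 58 60 46
f 59 43 61
f 59 61 60
f 60 61 62
f 60 62 46
f 61 43 63
f 61 63 62
f 62 63 64
f 62 64 46
f 63 43 65
f 63 65 64
f 64 65 66
f 64 66 46
f 65 43 67
f 65 67 66
f 66 67 68
f 66 68 46
f 67 43 69
f 67 69 68
f 68 69 70
f 68 70 46
f 69 43 44
f 69 44 70
f 70 44 45
f 70 45 46



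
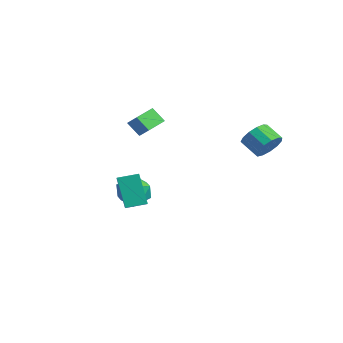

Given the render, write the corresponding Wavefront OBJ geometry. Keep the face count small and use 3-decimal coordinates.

v 3.835 3.745 0.775
v 4.286 3.054 1.284
v 3.196 2.823 1.935
v 2.745 3.515 1.425
v 4.353 3.519 1.562
v 3.264 3.289 2.213
v 4.257 4.057 1.591
v 3.167 3.826 2.242
v 4.026 4.495 1.36
v 2.936 4.264 2.011
v 3.734 4.695 0.943
v 2.645 4.465 1.594
v 3.475 4.594 0.473
v 2.385 4.363 1.124
v 3.33 4.223 0.098
v 2.24 3.993 0.749
v 3.345 3.701 -0.061
v 2.255 3.47 0.59
v 3.515 3.193 0.044
v 2.426 2.962 0.695
v 3.788 2.86 0.382
v 2.698 2.629 1.033
v 4.075 2.808 0.844
v 2.985 2.577 1.495
v 0.462 -4.09 -0.885
v 1.204 -4.54 -0.388
v 0.98 -2.996 -0.668
v 1.722 -3.445 -0.171
v 1.558 -4.255 -2.669
v 2.3 -4.704 -2.172
v 2.076 -3.16 -2.452
v 2.818 -3.61 -1.955
v -3.53 -0.842 0.966
v -2.717 -0.73 1.698
v -3.933 0.509 1.205
v -3.12 0.621 1.937
v -2.82 -0.481 0.123
v -2.007 -0.369 0.855
v -3.223 0.87 0.362
v -2.41 0.982 1.094
v -2.945 -1.346 -3.409
v -2.489 -0.948 -4.432
v -1.231 -2.072 -2.928
v -0.775 -1.674 -3.951
v -1.099 -0.904 -3.106
v -2.158 -0.456 -3.403
v -1.562 -2.564 -3.957
v -2.621 -2.116 -4.254
v -1.635 -1.701 -4.771
v -1.348 -0.675 -4.244
v -2.372 -2.345 -3.116
v -2.085 -1.319 -2.589
f 2 1 5
f 2 5 3
f 3 5 6
f 3 6 4
f 5 1 7
f 5 7 6
f 6 7 8
f 6 8 4
f 7 1 9
f 7 9 8
f 8 9 10
f 8 10 4
f 9 1 11
f 9 11 10
f 10 11 12
f 10 12 4
f 11 1 13
f 11 13 12
f 12 13 14
f 12 14 4
f 13 1 15
f 13 15 14
f 14 15 16
f 14 16 4
f 15 1 17
f 15 17 16
f 16 17 18
f 16 18 4
f 17 1 19
f 17 19 18
f 18 19 20
f 18 20 4
f 19 1 21
f 19 21 20
f 20 21 22
f 20 22 4
f 21 1 23
f 21 23 22
f 22 23 24
f 22 24 4
f 23 1 2
f 23 2 24
f 24 2 3
f 24 3 4
f 26 28 25
f 29 26 25
f 25 28 27
f 27 29 25
f 26 32 28
f 30 26 29
f 30 32 26
f 28 32 27
f 31 29 27
f 27 32 31
f 31 30 29
f 32 30 31
f 34 36 33
f 37 34 33
f 33 36 35
f 35 37 33
f 34 40 36
f 38 34 37
f 38 40 34
f 36 40 35
f 39 37 35
f 35 40 39
f 39 38 37
f 40 38 39
f 41 52 46
f 41 46 42
f 41 42 48
f 41 48 51
f 41 51 52
f 42 46 50
f 46 52 45
f 52 51 43
f 51 48 47
f 48 42 49
f 44 50 45
f 44 45 43
f 44 43 47
f 44 47 49
f 44 49 50
f 45 50 46
f 43 45 52
f 47 43 51
f 49 47 48
f 50 49 42



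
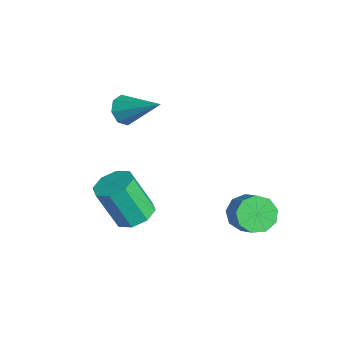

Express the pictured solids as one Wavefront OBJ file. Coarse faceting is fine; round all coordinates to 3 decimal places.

v -0.611 -0.739 -2.433
v 0.232 -0.48 -2.14
v -0.185 -1.283 -0.233
v -1.029 -1.541 -0.527
v -0.259 0.024 -2.035
v -0.676 -0.779 -0.128
v -0.956 0.082 -2.163
v -1.374 -0.721 -0.257
v -1.452 -0.341 -2.45
v -1.869 -1.144 -0.543
v -1.455 -0.997 -2.727
v -1.872 -1.8 -0.82
v -0.964 -1.501 -2.832
v -1.381 -2.304 -0.925
v -0.266 -1.559 -2.703
v -0.684 -2.362 -0.797
v 0.229 -1.136 -2.417
v -0.188 -1.939 -0.51
v 1.04 3.501 -2.083
v 1.581 3.688 -2.778
v 2.621 3.746 -1.951
v 2.08 3.559 -1.257
v 1.36 4.21 -2.536
v 2.4 4.268 -1.71
v 0.989 4.399 -2.083
v 2.03 4.458 -1.256
v 0.642 4.169 -1.63
v 1.682 4.227 -0.803
v 0.481 3.626 -1.389
v 1.521 3.684 -0.562
v 0.581 3.024 -1.473
v 1.622 3.082 -0.646
v 0.896 2.646 -1.843
v 1.937 2.704 -1.016
v 1.278 2.667 -2.325
v 2.319 2.726 -1.498
v 1.549 3.079 -2.694
v 2.589 3.137 -1.867
v -3.478 -0.288 1.885
v -2.907 -0.761 1.678
v -2.122 0.848 3.035
v -2.97 -0.308 1.306
v -3.331 0.156 1.273
v -3.778 0.361 1.598
v -4.049 0.186 2.091
v -3.986 -0.267 2.463
v -3.625 -0.732 2.496
v -3.178 -0.936 2.171
f 2 1 5
f 2 5 3
f 3 5 6
f 3 6 4
f 5 1 7
f 5 7 6
f 6 7 8
f 6 8 4
f 7 1 9
f 7 9 8
f 8 9 10
f 8 10 4
f 9 1 11
f 9 11 10
f 10 11 12
f 10 12 4
f 11 1 13
f 11 13 12
f 12 13 14
f 12 14 4
f 13 1 15
f 13 15 14
f 14 15 16
f 14 16 4
f 15 1 17
f 15 17 16
f 16 17 18
f 16 18 4
f 17 1 2
f 17 2 18
f 18 2 3
f 18 3 4
f 20 19 23
f 20 23 21
f 21 23 24
f 21 24 22
f 23 19 25
f 23 25 24
f 24 25 26
f 24 26 22
f 25 19 27
f 25 27 26
f 26 27 28
f 26 28 22
f 27 19 29
f 27 29 28
f 28 29 30
f 28 30 22
f 29 19 31
f 29 31 30
f 30 31 32
f 30 32 22
f 31 19 33
f 31 33 32
f 32 33 34
f 32 34 22
f 33 19 35
f 33 35 34
f 34 35 36
f 34 36 22
f 35 19 37
f 35 37 36
f 36 37 38
f 36 38 22
f 37 19 20
f 37 20 38
f 38 20 21
f 38 21 22
f 40 39 42
f 40 42 41
f 42 39 43
f 42 43 41
f 43 39 44
f 43 44 41
f 44 39 45
f 44 45 41
f 45 39 46
f 45 46 41
f 46 39 47
f 46 47 41
f 47 39 48
f 47 48 41
f 48 39 40
f 48 40 41



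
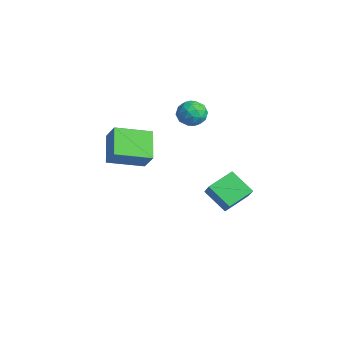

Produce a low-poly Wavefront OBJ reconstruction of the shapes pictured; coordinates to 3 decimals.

v 2.373 2.663 -3.769
v 1.088 2.033 -2.744
v 2.061 4.268 -3.174
v 0.777 3.638 -2.148
v 3.283 2.462 -2.752
v 1.999 1.832 -1.726
v 2.972 4.067 -2.156
v 1.687 3.437 -1.131
v -0.065 1.723 3.324
v 0.711 1.944 2.87
v 0.729 0.876 4.27
v 1.505 1.097 3.816
v 1.06 1.74 4.312
v 0.569 2.263 3.727
v 0.871 0.557 3.413
v 0.38 1.08 2.828
v 1.289 1.223 2.925
v 1.406 1.954 3.481
v 0.034 0.866 3.659
v 0.151 1.597 4.215
v 0.254 1.908 3.014
v 1.186 0.912 4.126
v 0.925 1.29 4.417
v 1.381 1.42 4.151
v 0.17 2.095 3.517
v 0.626 2.225 3.251
v 0.831 2.105 4.098
v 0.814 0.595 3.889
v 1.27 0.725 3.623
v 0.059 1.4 2.989
v 0.515 1.53 2.723
v 0.609 0.715 3.042
v 1.049 1.614 2.78
v 1.516 1.116 3.336
v 1.143 0.799 3.099
v 0.855 1.106 2.755
v 1.118 2.043 3.106
v 1.585 1.546 3.663
v 1.323 1.923 3.954
v 1.035 2.231 3.61
v 1.458 1.62 3.139
v -0.145 1.274 3.477
v 0.322 0.777 4.034
v 0.405 0.589 3.53
v 0.117 0.897 3.186
v -0.076 1.704 3.804
v 0.391 1.206 4.36
v 0.585 1.714 4.385
v 0.297 2.021 4.041
v -0.018 1.2 4.001
v 3.12 -4.766 2.76
v 1.706 -4.102 3.823
v 3.629 -2.786 2.2
v 2.214 -2.122 3.263
v 3.986 -4.678 3.857
v 2.571 -4.014 4.92
v 4.494 -2.698 3.297
v 3.08 -2.034 4.36
f 2 4 1
f 5 2 1
f 1 4 3
f 3 5 1
f 2 8 4
f 6 2 5
f 6 8 2
f 4 8 3
f 7 5 3
f 3 8 7
f 7 6 5
f 8 6 7
f 9 46 25
f 46 20 49
f 25 49 14
f 46 49 25
f 9 25 21
f 25 14 26
f 21 26 10
f 25 26 21
f 9 21 30
f 21 10 31
f 30 31 16
f 21 31 30
f 9 30 42
f 30 16 45
f 42 45 19
f 30 45 42
f 9 42 46
f 42 19 50
f 46 50 20
f 42 50 46
f 10 26 37
f 26 14 40
f 37 40 18
f 26 40 37
f 14 49 27
f 49 20 48
f 27 48 13
f 49 48 27
f 20 50 47
f 50 19 43
f 47 43 11
f 50 43 47
f 19 45 44
f 45 16 32
f 44 32 15
f 45 32 44
f 16 31 36
f 31 10 33
f 36 33 17
f 31 33 36
f 12 38 24
f 38 18 39
f 24 39 13
f 38 39 24
f 12 24 22
f 24 13 23
f 22 23 11
f 24 23 22
f 12 22 29
f 22 11 28
f 29 28 15
f 22 28 29
f 12 29 34
f 29 15 35
f 34 35 17
f 29 35 34
f 12 34 38
f 34 17 41
f 38 41 18
f 34 41 38
f 13 39 27
f 39 18 40
f 27 40 14
f 39 40 27
f 11 23 47
f 23 13 48
f 47 48 20
f 23 48 47
f 15 28 44
f 28 11 43
f 44 43 19
f 28 43 44
f 17 35 36
f 35 15 32
f 36 32 16
f 35 32 36
f 18 41 37
f 41 17 33
f 37 33 10
f 41 33 37
f 52 54 51
f 55 52 51
f 51 54 53
f 53 55 51
f 52 58 54
f 56 52 55
f 56 58 52
f 54 58 53
f 57 55 53
f 53 58 57
f 57 56 55
f 58 56 57



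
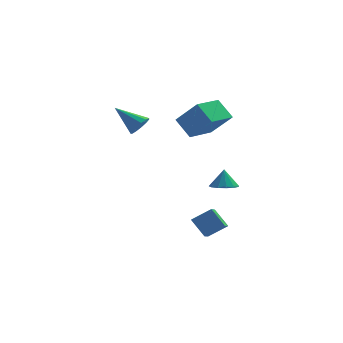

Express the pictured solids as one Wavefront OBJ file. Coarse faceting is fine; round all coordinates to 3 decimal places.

v -2.831 0.816 2.176
v -2.331 0.951 2.745
v -4.289 1.544 3.284
v -2.338 1.31 2.501
v -2.501 1.511 2.153
v -2.77 1.492 1.813
v -3.058 1.258 1.588
v -3.274 0.884 1.549
v -3.35 0.488 1.71
v -3.261 0.196 2.019
v -3.036 0.101 2.377
v -2.746 0.233 2.672
v -2.483 0.55 2.809
v 0.094 -3.283 -3.209
v 1.2 -3.077 -2.48
v 0.295 -2.149 -3.834
v 1.401 -1.944 -3.105
v 0.839 -3.936 -4.155
v 1.945 -3.731 -3.426
v 1.04 -2.803 -4.78
v 2.146 -2.597 -4.051
v 1.922 -0.88 -1.768
v 2.498 -1.49 -1.575
v 1.918 -0.52 -0.612
v 2.752 -1.096 -1.697
v 2.743 -0.633 -1.841
v 2.473 -0.249 -1.962
v 2.029 -0.066 -2.021
v 1.55 -0.141 -2
v 1.19 -0.451 -1.905
v 1.063 -0.897 -1.766
v 1.208 -1.338 -1.628
v 1.58 -1.634 -1.534
v 2.061 -1.69 -1.514
v -0.005 -0.928 2.123
v 1.195 -1.511 3.585
v -0.815 -0.121 3.109
v 0.385 -0.704 4.572
v 1.175 0.664 1.788
v 2.375 0.081 3.251
v 0.365 1.471 2.775
v 1.565 0.888 4.237
f 2 1 4
f 2 4 3
f 4 1 5
f 4 5 3
f 5 1 6
f 5 6 3
f 6 1 7
f 6 7 3
f 7 1 8
f 7 8 3
f 8 1 9
f 8 9 3
f 9 1 10
f 9 10 3
f 10 1 11
f 10 11 3
f 11 1 12
f 11 12 3
f 12 1 13
f 12 13 3
f 13 1 2
f 13 2 3
f 15 17 14
f 18 15 14
f 14 17 16
f 16 18 14
f 15 21 17
f 19 15 18
f 19 21 15
f 17 21 16
f 20 18 16
f 16 21 20
f 20 19 18
f 21 19 20
f 23 22 25
f 23 25 24
f 25 22 26
f 25 26 24
f 26 22 27
f 26 27 24
f 27 22 28
f 27 28 24
f 28 22 29
f 28 29 24
f 29 22 30
f 29 30 24
f 30 22 31
f 30 31 24
f 31 22 32
f 31 32 24
f 32 22 33
f 32 33 24
f 33 22 34
f 33 34 24
f 34 22 23
f 34 23 24
f 36 38 35
f 39 36 35
f 35 38 37
f 37 39 35
f 36 42 38
f 40 36 39
f 40 42 36
f 38 42 37
f 41 39 37
f 37 42 41
f 41 40 39
f 42 40 41



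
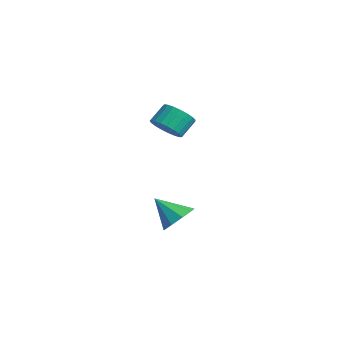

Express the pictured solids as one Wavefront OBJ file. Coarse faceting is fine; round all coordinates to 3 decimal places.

v 1.904 -3.304 1.675
v 2.287 -3.732 2.203
v 2.098 -3.024 2.913
v 1.716 -2.596 2.385
v 2.524 -3.547 2.082
v 2.335 -2.839 2.792
v 2.654 -3.32 1.89
v 2.465 -2.612 2.6
v 2.654 -3.09 1.661
v 2.466 -2.383 2.371
v 2.525 -2.897 1.435
v 2.337 -2.19 2.145
v 2.289 -2.775 1.25
v 2.1 -2.067 1.96
v 1.986 -2.744 1.138
v 1.797 -2.036 1.848
v 1.669 -2.809 1.12
v 1.48 -2.102 1.83
v 1.392 -2.961 1.197
v 1.204 -2.253 1.907
v 1.205 -3.171 1.357
v 1.016 -2.464 2.067
v 1.138 -3.405 1.572
v 0.949 -2.697 2.282
v 1.204 -3.621 1.805
v 1.015 -2.913 2.515
v 1.39 -3.782 2.015
v 1.202 -3.074 2.725
v 1.666 -3.861 2.167
v 1.478 -3.153 2.877
v 1.983 -3.843 2.233
v 1.795 -3.135 2.943
v 2.587 -3.055 -3.294
v 3.188 -3.663 -3.2
v 1.733 -3.745 -2.286
v 3.284 -3.224 -2.819
v 3.053 -2.707 -2.661
v 2.604 -2.352 -2.799
v 2.147 -2.327 -3.169
v 1.896 -2.643 -3.597
v 1.968 -3.151 -3.884
v 2.33 -3.615 -3.894
v 2.812 -3.817 -3.624
f 2 1 5
f 2 5 3
f 3 5 6
f 3 6 4
f 5 1 7
f 5 7 6
f 6 7 8
f 6 8 4
f 7 1 9
f 7 9 8
f 8 9 10
f 8 10 4
f 9 1 11
f 9 11 10
f 10 11 12
f 10 12 4
f 11 1 13
f 11 13 12
f 12 13 14
f 12 14 4
f 13 1 15
f 13 15 14
f 14 15 16
f 14 16 4
f 15 1 17
f 15 17 16
f 16 17 18
f 16 18 4
f 17 1 19
f 17 19 18
f 18 19 20
f 18 20 4
f 19 1 21
f 19 21 20
f 20 21 22
f 20 22 4
f 21 1 23
f 21 23 22
f 22 23 24
f 22 24 4
f 23 1 25
f 23 25 24
f 24 25 26
f 24 26 4
f 25 1 27
f 25 27 26
f 26 27 28
f 26 28 4
f 27 1 29
f 27 29 28
f 28 29 30
f 28 30 4
f 29 1 31
f 29 31 30
f 30 31 32
f 30 32 4
f 31 1 2
f 31 2 32
f 32 2 3
f 32 3 4
f 34 33 36
f 34 36 35
f 36 33 37
f 36 37 35
f 37 33 38
f 37 38 35
f 38 33 39
f 38 39 35
f 39 33 40
f 39 40 35
f 40 33 41
f 40 41 35
f 41 33 42
f 41 42 35
f 42 33 43
f 42 43 35
f 43 33 34
f 43 34 35



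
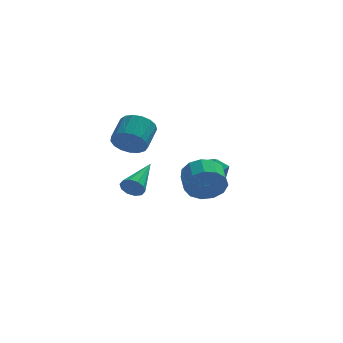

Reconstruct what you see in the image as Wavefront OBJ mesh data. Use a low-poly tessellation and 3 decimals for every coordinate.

v -3.397 -2.785 -1.004
v -2.975 -2.825 -1.47
v -2.403 -0.995 -0.256
v -3.272 -2.607 -1.595
v -3.617 -2.458 -1.495
v -3.878 -2.433 -1.207
v -3.955 -2.543 -0.842
v -3.819 -2.745 -0.538
v -3.522 -2.963 -0.413
v -3.177 -3.113 -0.513
v -2.916 -3.137 -0.801
v -2.838 -3.027 -1.166
v -3.077 3.055 -0.447
v -2.603 3.318 -1.239
v -2.048 4.528 -0.505
v -2.523 4.265 0.287
v -3.009 3.529 -1.279
v -2.454 4.739 -0.545
v -3.431 3.631 -1.129
v -2.876 4.841 -0.395
v -3.772 3.601 -0.822
v -3.217 4.811 -0.088
v -3.954 3.446 -0.43
v -3.399 4.656 0.304
v -3.935 3.202 -0.041
v -3.38 4.412 0.693
v -3.719 2.924 0.254
v -3.165 4.134 0.989
v -3.357 2.676 0.389
v -2.802 3.885 1.123
v -2.93 2.515 0.332
v -2.376 3.724 1.067
v -2.538 2.477 0.097
v -1.983 3.687 0.831
v -2.268 2.572 -0.263
v -1.714 3.782 0.471
v -2.184 2.778 -0.665
v -1.63 3.988 0.069
v -2.305 3.047 -1.017
v -1.75 4.257 -0.283
v 0.155 -1.293 -1.642
v 0.633 -1.528 -0.737
v 0.603 -0.341 -0.413
v 0.125 -0.107 -1.318
v 1.062 -1.411 -1.126
v 1.032 -0.224 -0.803
v 1.204 -1.256 -1.68
v 1.174 -0.07 -1.357
v 1.012 -1.114 -2.221
v 0.982 0.073 -1.898
v 0.548 -1.028 -2.578
v 0.518 0.158 -2.255
v -0.04 -1.027 -2.638
v -0.07 0.16 -2.315
v -0.567 -1.11 -2.382
v -0.597 0.077 -2.058
v -0.864 -1.251 -1.89
v -0.894 -0.065 -1.567
v -0.838 -1.406 -1.32
v -0.868 -0.22 -0.996
v -0.496 -1.525 -0.851
v -0.527 -0.339 -0.528
v 0.052 -1.57 -0.634
v 0.022 -0.384 -0.311
v 0.534 4.159 -2.252
v 0.872 4.556 -3.016
v 1.328 2.924 -2.544
v 1.666 3.321 -3.308
v 1.918 3.633 -2.473
v 1.427 4.396 -2.293
v 0.773 3.084 -3.267
v 0.282 3.847 -3.087
v 1.02 3.892 -3.643
v 1.728 4.232 -3.153
v 0.472 3.248 -2.407
v 1.18 3.588 -1.917
f 2 1 4
f 2 4 3
f 4 1 5
f 4 5 3
f 5 1 6
f 5 6 3
f 6 1 7
f 6 7 3
f 7 1 8
f 7 8 3
f 8 1 9
f 8 9 3
f 9 1 10
f 9 10 3
f 10 1 11
f 10 11 3
f 11 1 12
f 11 12 3
f 12 1 2
f 12 2 3
f 14 13 17
f 14 17 15
f 15 17 18
f 15 18 16
f 17 13 19
f 17 19 18
f 18 19 20
f 18 20 16
f 19 13 21
f 19 21 20
f 20 21 22
f 20 22 16
f 21 13 23
f 21 23 22
f 22 23 24
f 22 24 16
f 23 13 25
f 23 25 24
f 24 25 26
f 24 26 16
f 25 13 27
f 25 27 26
f 26 27 28
f 26 28 16
f 27 13 29
f 27 29 28
f 28 29 30
f 28 30 16
f 29 13 31
f 29 31 30
f 30 31 32
f 30 32 16
f 31 13 33
f 31 33 32
f 32 33 34
f 32 34 16
f 33 13 35
f 33 35 34
f 34 35 36
f 34 36 16
f 35 13 37
f 35 37 36
f 36 37 38
f 36 38 16
f 37 13 39
f 37 39 38
f 38 39 40
f 38 40 16
f 39 13 14
f 39 14 40
f 40 14 15
f 40 15 16
f 42 41 45
f 42 45 43
f 43 45 46
f 43 46 44
f 45 41 47
f 45 47 46
f 46 47 48
f 46 48 44
f 47 41 49
f 47 49 48
f 48 49 50
f 48 50 44
f 49 41 51
f 49 51 50
f 50 51 52
f 50 52 44
f 51 41 53
f 51 53 52
f 52 53 54
f 52 54 44
f 53 41 55
f 53 55 54
f 54 55 56
f 54 56 44
f 55 41 57
f 55 57 56
f 56 57 58
f 56 58 44
f 57 41 59
f 57 59 58
f 58 59 60
f 58 60 44
f 59 41 61
f 59 61 60
f 60 61 62
f 60 62 44
f 61 41 63
f 61 63 62
f 62 63 64
f 62 64 44
f 63 41 42
f 63 42 64
f 64 42 43
f 64 43 44
f 65 76 70
f 65 70 66
f 65 66 72
f 65 72 75
f 65 75 76
f 66 70 74
f 70 76 69
f 76 75 67
f 75 72 71
f 72 66 73
f 68 74 69
f 68 69 67
f 68 67 71
f 68 71 73
f 68 73 74
f 69 74 70
f 67 69 76
f 71 67 75
f 73 71 72
f 74 73 66



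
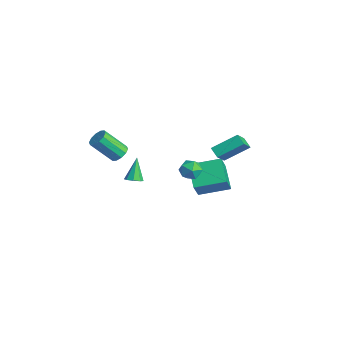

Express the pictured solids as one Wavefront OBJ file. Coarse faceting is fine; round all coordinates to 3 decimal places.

v 1.769 0.506 1.383
v 2.136 0.971 1.951
v 2.664 -0.451 1.589
v 3.031 0.014 2.157
v 2.287 -0.299 2.302
v 1.734 0.292 2.174
v 3.066 0.228 1.366
v 2.513 0.819 1.238
v 2.938 0.799 1.94
v 2.456 0.473 2.518
v 2.344 0.047 1.022
v 1.862 -0.279 1.6
v 2.251 -3.513 2.089
v 2.769 -3.331 2.278
v 1.549 -2.927 3.451
v 2.558 -3.023 2.037
v 2.167 -3.003 1.826
v 1.826 -3.281 1.77
v 1.734 -3.695 1.901
v 1.945 -4.003 2.142
v 2.335 -4.023 2.352
v 2.677 -3.745 2.409
v -0.015 3.505 0.701
v 0.421 5.117 1.668
v 0.668 3.577 0.272
v 1.104 5.189 1.239
v 0.896 2.491 1.981
v 1.332 4.103 2.948
v 1.579 2.563 1.552
v 2.015 4.175 2.519
v 0.097 -3.358 3.006
v 0.361 -2.933 3.467
v -0.294 -4.098 4.915
v -0.557 -4.522 4.454
v -0.033 -2.81 3.388
v -0.688 -3.975 4.835
v -0.377 -2.897 3.162
v -1.032 -4.061 4.61
v -0.54 -3.159 2.878
v -1.195 -4.324 4.325
v -0.459 -3.498 2.642
v -1.114 -4.662 4.089
v -0.166 -3.782 2.545
v -0.821 -4.947 3.993
v 0.228 -3.905 2.625
v -0.427 -5.07 4.072
v 0.572 -3.819 2.85
v -0.083 -4.983 4.298
v 0.735 -3.556 3.135
v 0.08 -4.721 4.582
v 0.654 -3.218 3.371
v -0.001 -4.382 4.818
v 0.237 1.987 -2.753
v -1.274 2.429 -1.744
v 1.103 3.85 -2.272
v -0.409 4.292 -1.263
v 1.049 1.208 -1.197
v -0.463 1.65 -0.188
v 1.914 3.071 -0.716
v 0.403 3.513 0.293
f 1 12 6
f 1 6 2
f 1 2 8
f 1 8 11
f 1 11 12
f 2 6 10
f 6 12 5
f 12 11 3
f 11 8 7
f 8 2 9
f 4 10 5
f 4 5 3
f 4 3 7
f 4 7 9
f 4 9 10
f 5 10 6
f 3 5 12
f 7 3 11
f 9 7 8
f 10 9 2
f 14 13 16
f 14 16 15
f 16 13 17
f 16 17 15
f 17 13 18
f 17 18 15
f 18 13 19
f 18 19 15
f 19 13 20
f 19 20 15
f 20 13 21
f 20 21 15
f 21 13 22
f 21 22 15
f 22 13 14
f 22 14 15
f 24 26 23
f 27 24 23
f 23 26 25
f 25 27 23
f 24 30 26
f 28 24 27
f 28 30 24
f 26 30 25
f 29 27 25
f 25 30 29
f 29 28 27
f 30 28 29
f 32 31 35
f 32 35 33
f 33 35 36
f 33 36 34
f 35 31 37
f 35 37 36
f 36 37 38
f 36 38 34
f 37 31 39
f 37 39 38
f 38 39 40
f 38 40 34
f 39 31 41
f 39 41 40
f 40 41 42
f 40 42 34
f 41 31 43
f 41 43 42
f 42 43 44
f 42 44 34
f 43 31 45
f 43 45 44
f 44 45 46
f 44 46 34
f 45 31 47
f 45 47 46
f 46 47 48
f 46 48 34
f 47 31 49
f 47 49 48
f 48 49 50
f 48 50 34
f 49 31 51
f 49 51 50
f 50 51 52
f 50 52 34
f 51 31 32
f 51 32 52
f 52 32 33
f 52 33 34
f 54 56 53
f 57 54 53
f 53 56 55
f 55 57 53
f 54 60 56
f 58 54 57
f 58 60 54
f 56 60 55
f 59 57 55
f 55 60 59
f 59 58 57
f 60 58 59



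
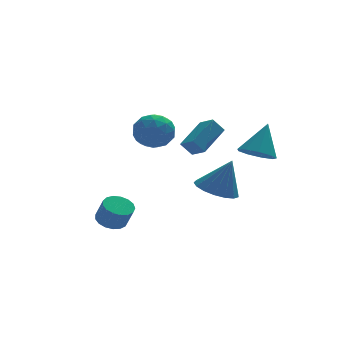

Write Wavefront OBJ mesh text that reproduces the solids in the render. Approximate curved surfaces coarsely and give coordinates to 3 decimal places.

v 1.798 -1.102 0.681
v 2.186 -0.494 0.23
v 2.462 -0.458 2.119
v 1.658 -0.314 0.393
v 1.195 -0.502 0.691
v 1.015 -0.971 0.984
v 1.2 -1.501 1.135
v 1.666 -1.844 1.074
v 2.193 -1.84 0.828
v 2.535 -1.49 0.514
v 2.532 -0.959 0.278
v 0.095 2.739 0.2
v 1.27 3.823 1.027
v -0.288 3.445 -0.182
v 0.887 4.529 0.645
v 0.613 2.671 -0.445
v 1.788 3.755 0.382
v 0.23 3.377 -0.827
v 1.405 4.461 -0
v -2.518 1.99 1.744
v -1.928 2.102 0.985
v -1.972 0.538 1.955
v -1.382 0.65 1.196
v -1.224 1.15 2.009
v -1.561 2.047 1.879
v -2.339 0.593 1.061
v -2.676 1.49 0.931
v -1.818 1.238 0.563
v -1.129 1.582 1.149
v -2.771 1.058 1.791
v -2.082 1.402 2.377
v -2.271 2.173 1.346
v -1.629 0.467 1.594
v -1.536 0.761 2.072
v -1.19 0.826 1.626
v -2.055 2.141 1.871
v -1.709 2.207 1.425
v -1.295 1.647 2.027
v -2.191 0.433 1.515
v -1.845 0.499 1.069
v -2.71 1.814 1.314
v -2.364 1.879 0.868
v -2.605 0.993 0.913
v -1.86 1.731 0.652
v -1.538 0.878 0.776
v -2.101 0.845 0.697
v -2.299 1.372 0.62
v -1.455 1.934 0.996
v -1.134 1.08 1.12
v -1.041 1.374 1.598
v -1.239 1.902 1.521
v -1.39 1.426 0.748
v -2.766 1.56 1.82
v -2.445 0.706 1.944
v -2.661 0.738 1.419
v -2.859 1.266 1.342
v -2.362 1.762 2.164
v -2.04 0.909 2.288
v -1.601 1.268 2.32
v -1.799 1.795 2.243
v -2.51 1.214 2.192
v -3.831 1.215 -3.447
v -3.299 0.852 -3.746
v -3.057 0.403 -2.772
v -3.589 0.765 -2.473
v -3.153 1.143 -3.648
v -2.912 0.694 -2.674
v -3.164 1.451 -3.504
v -2.922 1.001 -2.529
v -3.326 1.704 -3.346
v -3.085 1.255 -2.372
v -3.605 1.846 -3.212
v -3.363 1.396 -2.238
v -3.935 1.842 -3.132
v -3.694 1.393 -2.157
v -4.241 1.695 -3.124
v -4 1.246 -2.149
v -4.454 1.438 -3.19
v -4.212 0.989 -2.215
v -4.523 1.13 -3.315
v -4.282 0.68 -2.34
v -4.434 0.841 -3.47
v -4.193 0.392 -2.496
v -4.207 0.638 -3.62
v -3.965 0.188 -2.646
v -3.893 0.567 -3.731
v -3.652 0.117 -2.756
v -3.566 0.644 -3.776
v -3.324 0.195 -2.802
v 1.227 3.006 -2.86
v 2.09 2.517 -3.235
v 1.893 2.874 -1.16
v 2.214 3.009 -3.246
v 2.113 3.5 -3.168
v 1.808 3.878 -3.02
v 1.371 4.056 -2.835
v 0.9 3.993 -2.656
v 0.505 3.704 -2.523
v 0.275 3.255 -2.468
v 0.263 2.749 -2.502
v 0.472 2.302 -2.619
v 0.854 2.016 -2.79
v 1.322 1.956 -2.978
v 1.768 2.137 -3.138
f 2 1 4
f 2 4 3
f 4 1 5
f 4 5 3
f 5 1 6
f 5 6 3
f 6 1 7
f 6 7 3
f 7 1 8
f 7 8 3
f 8 1 9
f 8 9 3
f 9 1 10
f 9 10 3
f 10 1 11
f 10 11 3
f 11 1 2
f 11 2 3
f 13 15 12
f 16 13 12
f 12 15 14
f 14 16 12
f 13 19 15
f 17 13 16
f 17 19 13
f 15 19 14
f 18 16 14
f 14 19 18
f 18 17 16
f 19 17 18
f 20 57 36
f 57 31 60
f 36 60 25
f 57 60 36
f 20 36 32
f 36 25 37
f 32 37 21
f 36 37 32
f 20 32 41
f 32 21 42
f 41 42 27
f 32 42 41
f 20 41 53
f 41 27 56
f 53 56 30
f 41 56 53
f 20 53 57
f 53 30 61
f 57 61 31
f 53 61 57
f 21 37 48
f 37 25 51
f 48 51 29
f 37 51 48
f 25 60 38
f 60 31 59
f 38 59 24
f 60 59 38
f 31 61 58
f 61 30 54
f 58 54 22
f 61 54 58
f 30 56 55
f 56 27 43
f 55 43 26
f 56 43 55
f 27 42 47
f 42 21 44
f 47 44 28
f 42 44 47
f 23 49 35
f 49 29 50
f 35 50 24
f 49 50 35
f 23 35 33
f 35 24 34
f 33 34 22
f 35 34 33
f 23 33 40
f 33 22 39
f 40 39 26
f 33 39 40
f 23 40 45
f 40 26 46
f 45 46 28
f 40 46 45
f 23 45 49
f 45 28 52
f 49 52 29
f 45 52 49
f 24 50 38
f 50 29 51
f 38 51 25
f 50 51 38
f 22 34 58
f 34 24 59
f 58 59 31
f 34 59 58
f 26 39 55
f 39 22 54
f 55 54 30
f 39 54 55
f 28 46 47
f 46 26 43
f 47 43 27
f 46 43 47
f 29 52 48
f 52 28 44
f 48 44 21
f 52 44 48
f 63 62 66
f 63 66 64
f 64 66 67
f 64 67 65
f 66 62 68
f 66 68 67
f 67 68 69
f 67 69 65
f 68 62 70
f 68 70 69
f 69 70 71
f 69 71 65
f 70 62 72
f 70 72 71
f 71 72 73
f 71 73 65
f 72 62 74
f 72 74 73
f 73 74 75
f 73 75 65
f 74 62 76
f 74 76 75
f 75 76 77
f 75 77 65
f 76 62 78
f 76 78 77
f 77 78 79
f 77 79 65
f 78 62 80
f 78 80 79
f 79 80 81
f 79 81 65
f 80 62 82
f 80 82 81
f 81 82 83
f 81 83 65
f 82 62 84
f 82 84 83
f 83 84 85
f 83 85 65
f 84 62 86
f 84 86 85
f 85 86 87
f 85 87 65
f 86 62 88
f 86 88 87
f 87 88 89
f 87 89 65
f 88 62 63
f 88 63 89
f 89 63 64
f 89 64 65
f 91 90 93
f 91 93 92
f 93 90 94
f 93 94 92
f 94 90 95
f 94 95 92
f 95 90 96
f 95 96 92
f 96 90 97
f 96 97 92
f 97 90 98
f 97 98 92
f 98 90 99
f 98 99 92
f 99 90 100
f 99 100 92
f 100 90 101
f 100 101 92
f 101 90 102
f 101 102 92
f 102 90 103
f 102 103 92
f 103 90 104
f 103 104 92
f 104 90 91
f 104 91 92



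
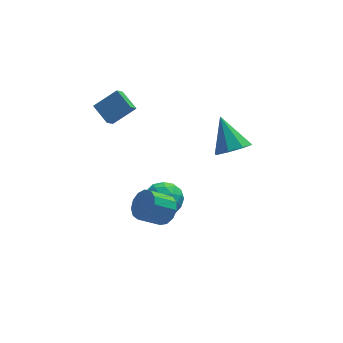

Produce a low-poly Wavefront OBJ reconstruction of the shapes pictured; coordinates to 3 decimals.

v -1.971 -3.252 -0.65
v -1.408 -3.413 0.059
v -2.585 -3.57 0.959
v -3.149 -3.408 0.25
v -1.485 -2.901 0.047
v -2.662 -3.057 0.947
v -1.716 -2.5 -0.186
v -2.893 -2.656 0.714
v -2.029 -2.338 -0.566
v -3.206 -2.494 0.334
v -2.323 -2.466 -0.973
v -3.5 -2.622 -0.073
v -2.506 -2.843 -1.278
v -3.683 -2.999 -0.378
v -2.519 -3.351 -1.383
v -3.696 -3.507 -0.483
v -2.358 -3.827 -1.255
v -3.535 -3.983 -0.355
v -2.075 -4.12 -0.936
v -3.252 -4.277 -0.036
v -1.758 -4.138 -0.525
v -2.936 -4.294 0.375
v -1.51 -3.875 -0.154
v -2.687 -4.031 0.746
v -2.101 0.671 -2.775
v -1.76 1.16 -3.754
v -0.74 -0.58 -2.926
v -0.399 -0.091 -3.905
v -0.263 0.462 -2.91
v -1.104 1.235 -2.817
v -1.396 -0.655 -3.863
v -2.237 0.118 -3.77
v -1.324 0.34 -4.426
v -0.624 1.031 -3.838
v -1.876 -0.451 -2.842
v -1.176 0.24 -2.254
v -2.05 1.025 -3.251
v -0.45 -0.445 -3.429
v -0.37 -0.12 -2.844
v -0.17 0.167 -3.42
v -1.664 1.07 -2.701
v -1.464 1.357 -3.276
v -0.584 0.947 -2.78
v -1.036 -0.777 -3.404
v -0.836 -0.49 -3.979
v -2.33 0.413 -3.26
v -2.13 0.7 -3.836
v -1.916 -0.367 -3.9
v -1.593 0.831 -4.222
v -0.794 0.096 -4.311
v -1.379 -0.236 -4.286
v -1.874 0.218 -4.231
v -1.182 1.237 -3.876
v -0.382 0.502 -3.965
v -0.302 0.827 -3.38
v -0.797 1.281 -3.325
v -0.926 0.755 -4.271
v -2.118 0.078 -2.715
v -1.318 -0.657 -2.804
v -1.703 -0.701 -3.355
v -2.198 -0.247 -3.3
v -1.706 0.484 -2.369
v -0.907 -0.251 -2.458
v -0.626 0.362 -2.449
v -1.121 0.816 -2.394
v -1.574 -0.175 -2.409
v -2.442 2.881 2.483
v -2.959 3.973 3.062
v -3.761 2.75 1.552
v -4.278 3.842 2.131
v -2.022 3.438 1.809
v -2.539 4.53 2.388
v -3.341 3.307 0.878
v -3.858 4.399 1.457
v 2.063 -1.44 1.86
v 2.988 -1.68 2.296
v 1.697 -0.02 3.42
v 3.045 -1.08 1.764
v 2.527 -0.691 1.288
v 1.737 -0.741 1.148
v 1.139 -1.199 1.425
v 1.081 -1.799 1.957
v 1.599 -2.188 2.432
v 2.389 -2.138 2.573
f 2 1 5
f 2 5 3
f 3 5 6
f 3 6 4
f 5 1 7
f 5 7 6
f 6 7 8
f 6 8 4
f 7 1 9
f 7 9 8
f 8 9 10
f 8 10 4
f 9 1 11
f 9 11 10
f 10 11 12
f 10 12 4
f 11 1 13
f 11 13 12
f 12 13 14
f 12 14 4
f 13 1 15
f 13 15 14
f 14 15 16
f 14 16 4
f 15 1 17
f 15 17 16
f 16 17 18
f 16 18 4
f 17 1 19
f 17 19 18
f 18 19 20
f 18 20 4
f 19 1 21
f 19 21 20
f 20 21 22
f 20 22 4
f 21 1 23
f 21 23 22
f 22 23 24
f 22 24 4
f 23 1 2
f 23 2 24
f 24 2 3
f 24 3 4
f 25 62 41
f 62 36 65
f 41 65 30
f 62 65 41
f 25 41 37
f 41 30 42
f 37 42 26
f 41 42 37
f 25 37 46
f 37 26 47
f 46 47 32
f 37 47 46
f 25 46 58
f 46 32 61
f 58 61 35
f 46 61 58
f 25 58 62
f 58 35 66
f 62 66 36
f 58 66 62
f 26 42 53
f 42 30 56
f 53 56 34
f 42 56 53
f 30 65 43
f 65 36 64
f 43 64 29
f 65 64 43
f 36 66 63
f 66 35 59
f 63 59 27
f 66 59 63
f 35 61 60
f 61 32 48
f 60 48 31
f 61 48 60
f 32 47 52
f 47 26 49
f 52 49 33
f 47 49 52
f 28 54 40
f 54 34 55
f 40 55 29
f 54 55 40
f 28 40 38
f 40 29 39
f 38 39 27
f 40 39 38
f 28 38 45
f 38 27 44
f 45 44 31
f 38 44 45
f 28 45 50
f 45 31 51
f 50 51 33
f 45 51 50
f 28 50 54
f 50 33 57
f 54 57 34
f 50 57 54
f 29 55 43
f 55 34 56
f 43 56 30
f 55 56 43
f 27 39 63
f 39 29 64
f 63 64 36
f 39 64 63
f 31 44 60
f 44 27 59
f 60 59 35
f 44 59 60
f 33 51 52
f 51 31 48
f 52 48 32
f 51 48 52
f 34 57 53
f 57 33 49
f 53 49 26
f 57 49 53
f 68 70 67
f 71 68 67
f 67 70 69
f 69 71 67
f 68 74 70
f 72 68 71
f 72 74 68
f 70 74 69
f 73 71 69
f 69 74 73
f 73 72 71
f 74 72 73
f 76 75 78
f 76 78 77
f 78 75 79
f 78 79 77
f 79 75 80
f 79 80 77
f 80 75 81
f 80 81 77
f 81 75 82
f 81 82 77
f 82 75 83
f 82 83 77
f 83 75 84
f 83 84 77
f 84 75 76
f 84 76 77

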